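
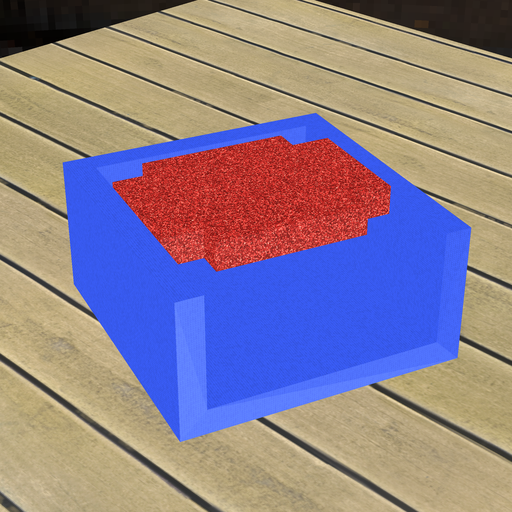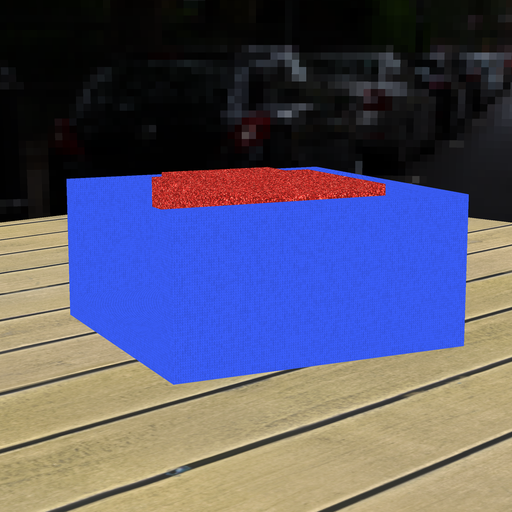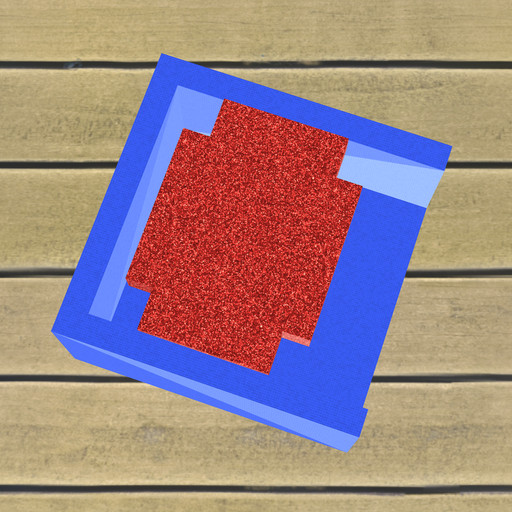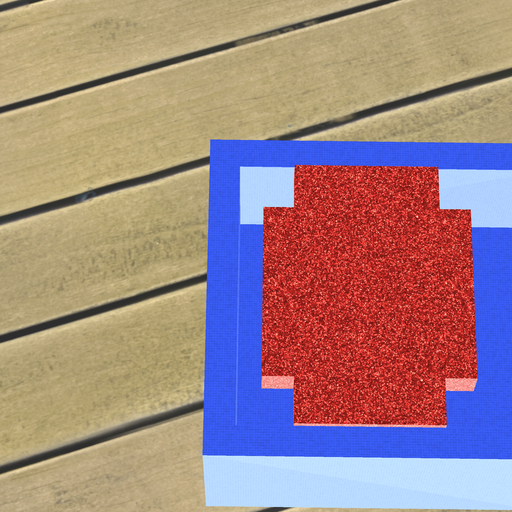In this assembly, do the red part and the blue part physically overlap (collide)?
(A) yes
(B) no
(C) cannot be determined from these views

(B) no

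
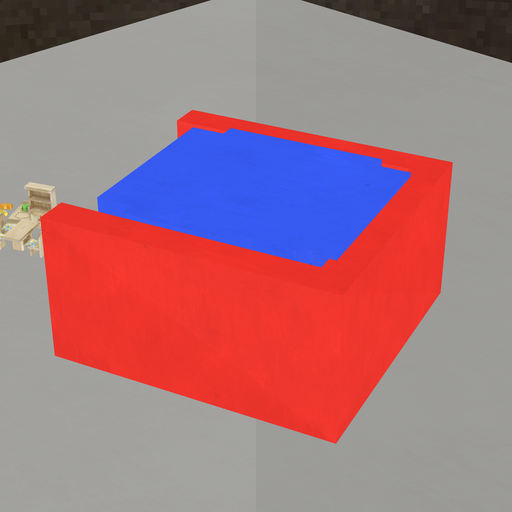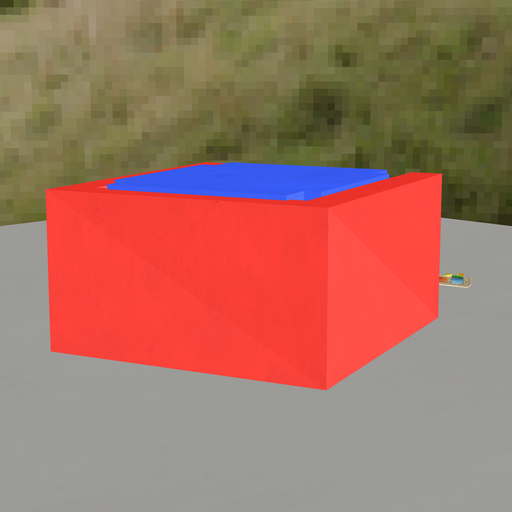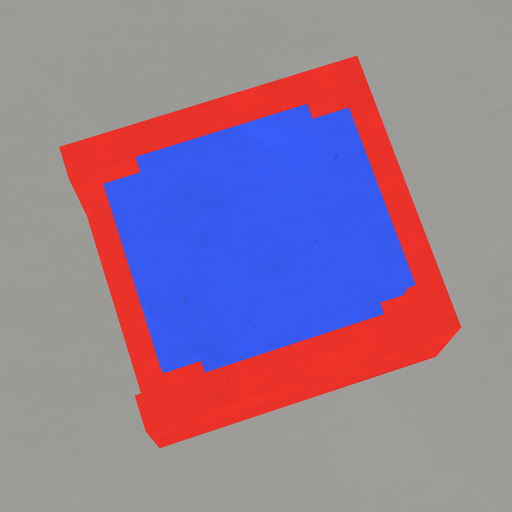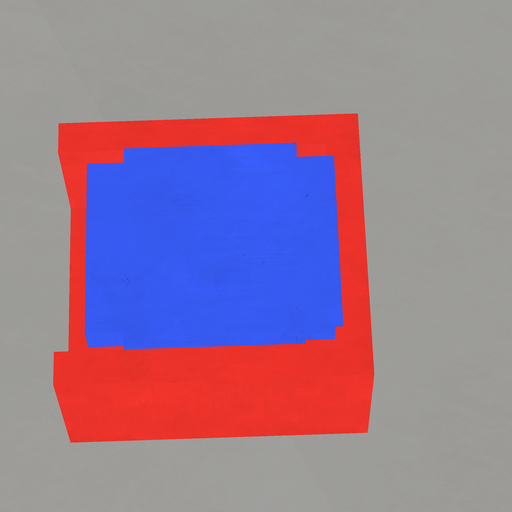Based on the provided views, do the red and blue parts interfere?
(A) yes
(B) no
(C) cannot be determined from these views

(A) yes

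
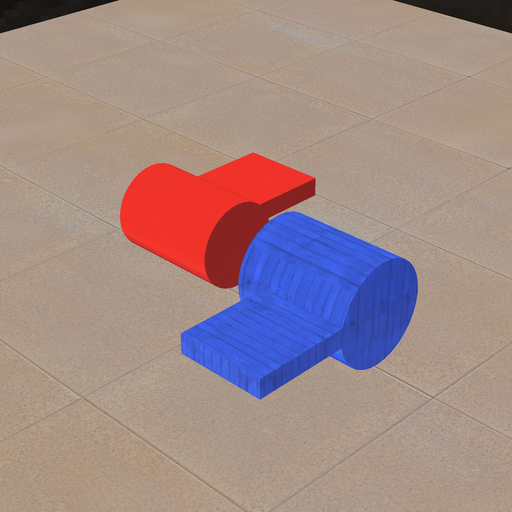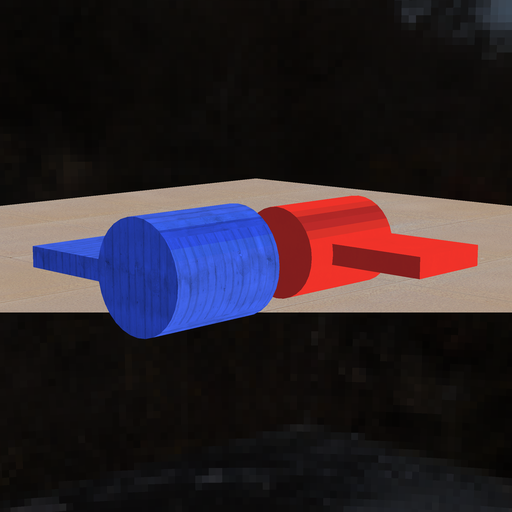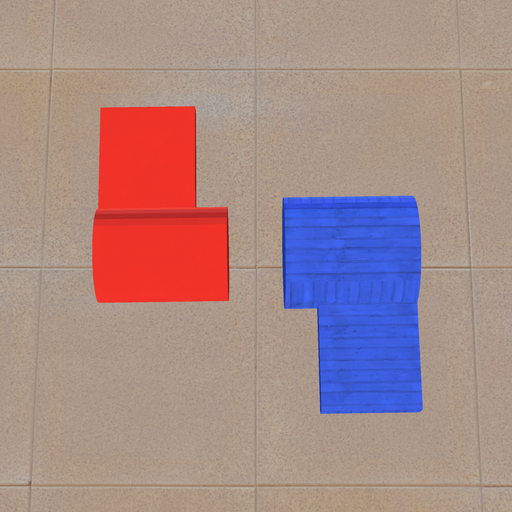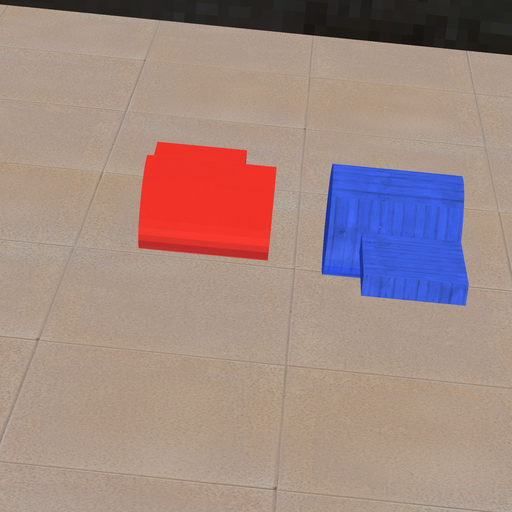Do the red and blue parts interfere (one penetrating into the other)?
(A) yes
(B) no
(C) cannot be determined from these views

(B) no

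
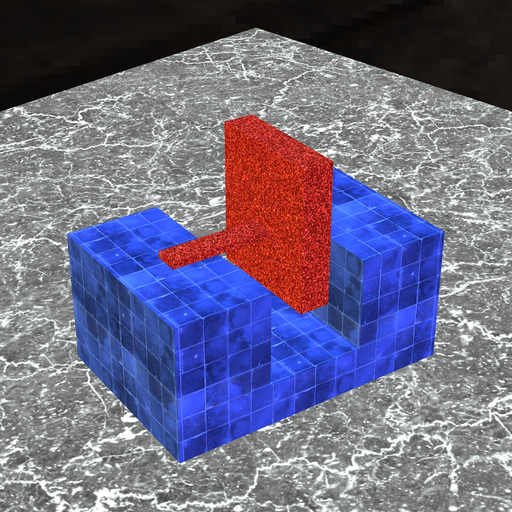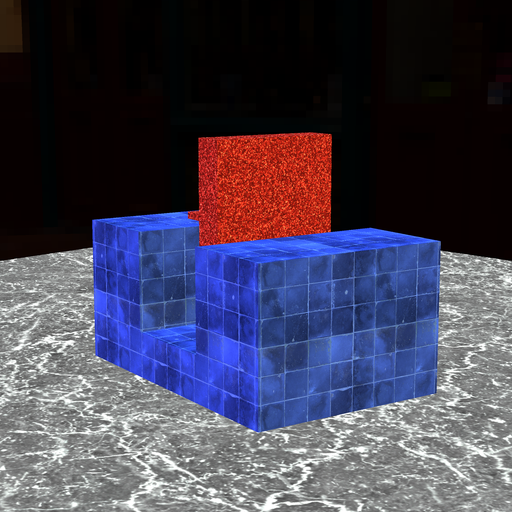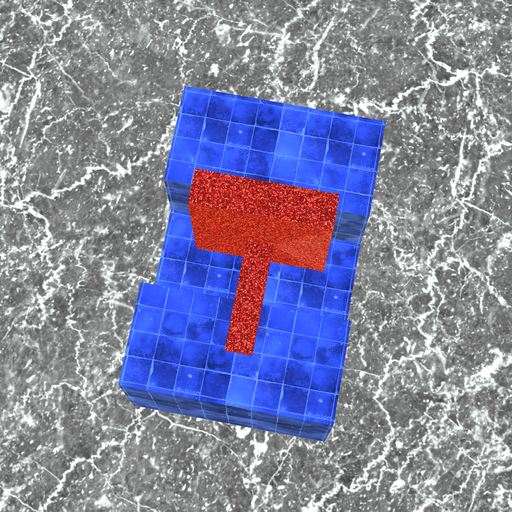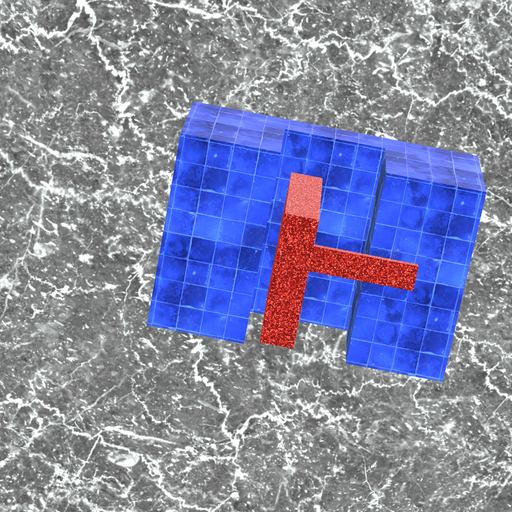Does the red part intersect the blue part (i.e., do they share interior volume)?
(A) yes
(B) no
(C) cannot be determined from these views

(B) no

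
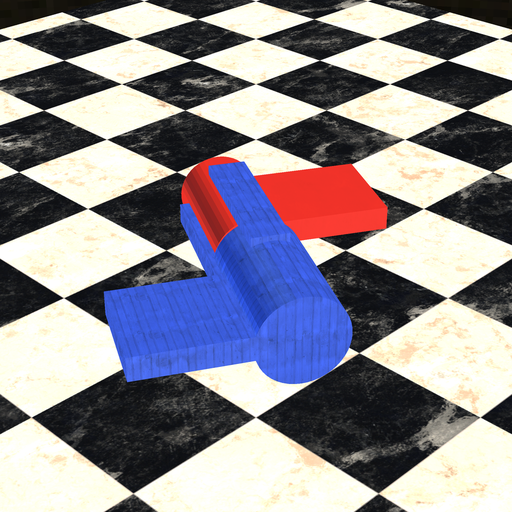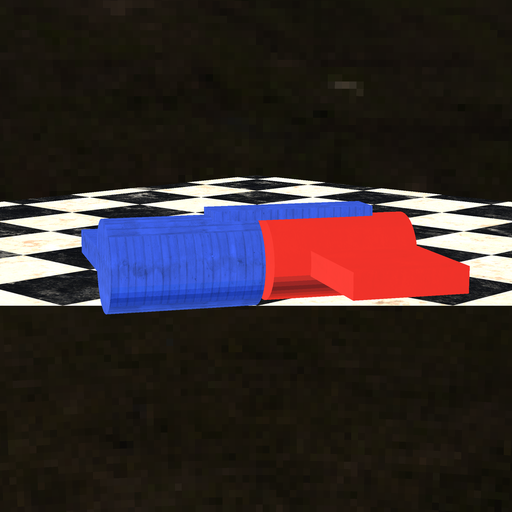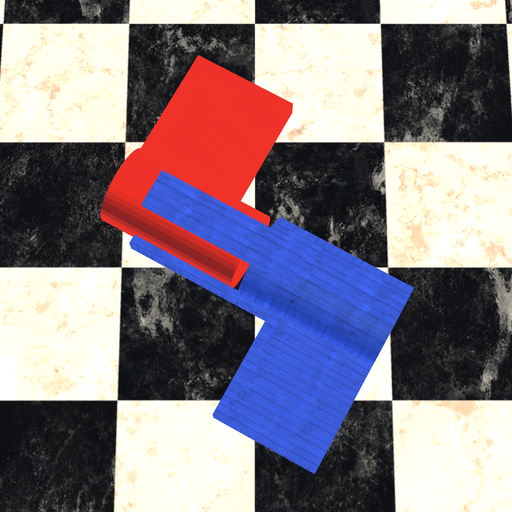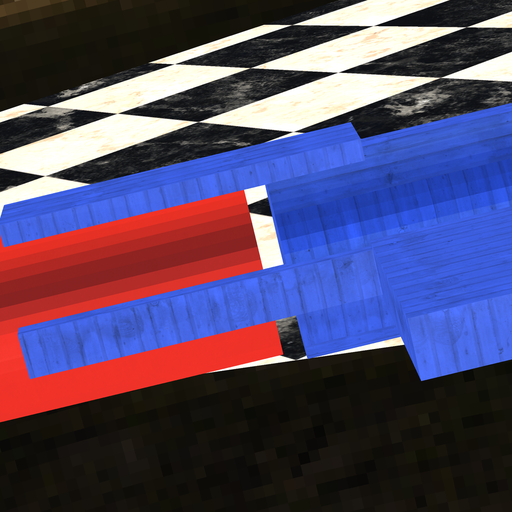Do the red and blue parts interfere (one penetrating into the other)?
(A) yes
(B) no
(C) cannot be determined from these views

(B) no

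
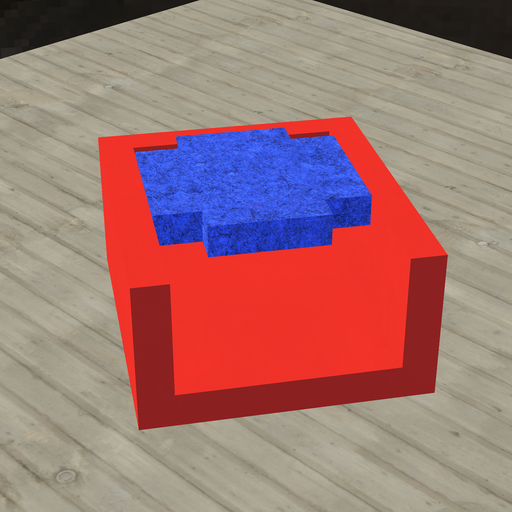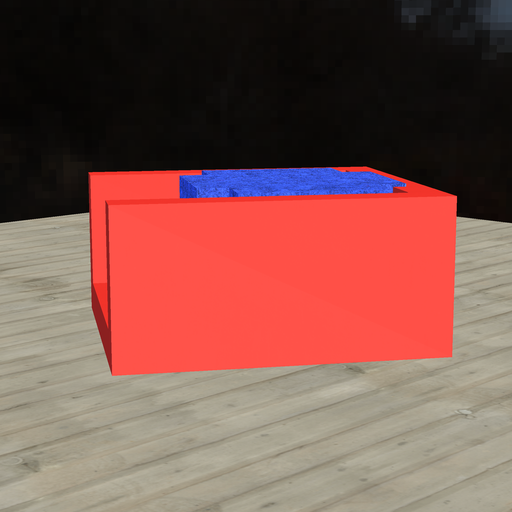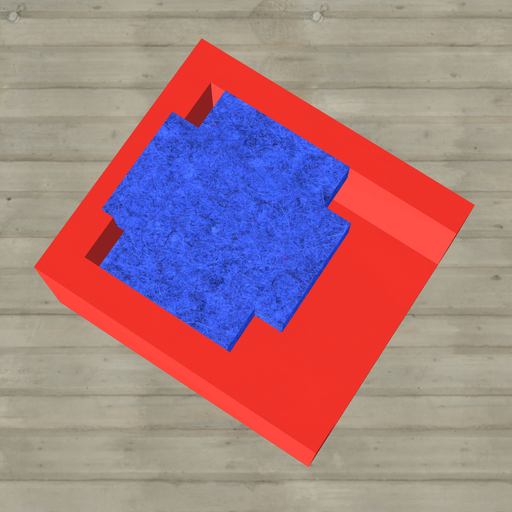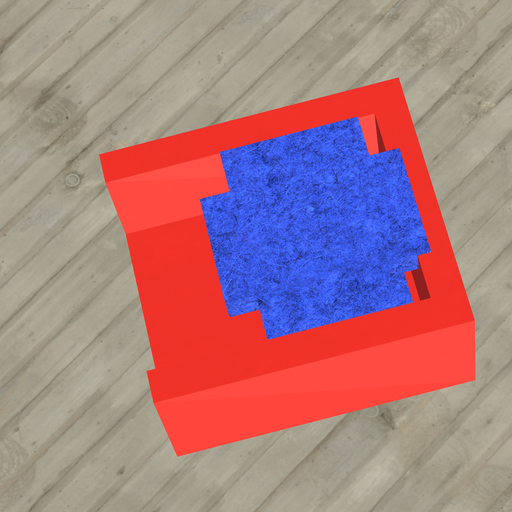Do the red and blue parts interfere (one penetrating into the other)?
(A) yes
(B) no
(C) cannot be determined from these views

(A) yes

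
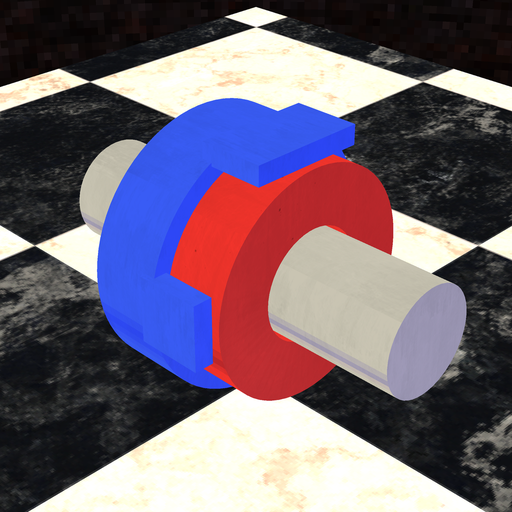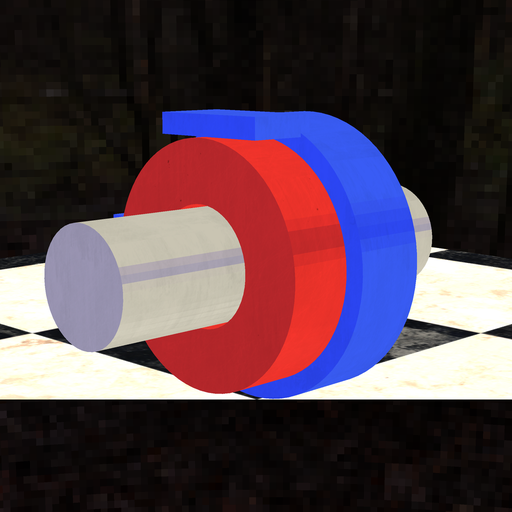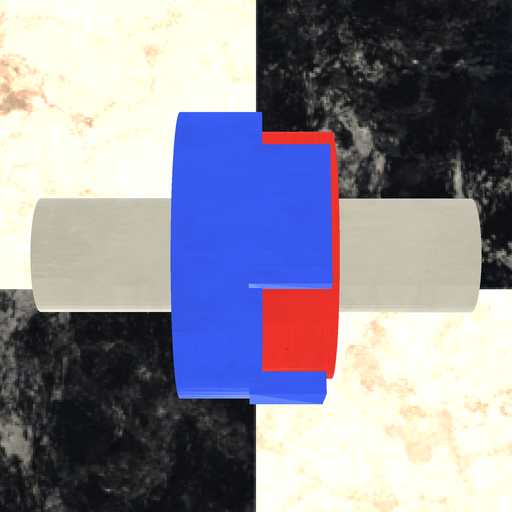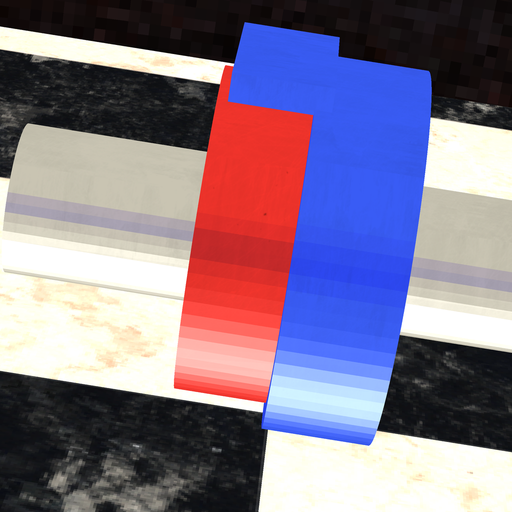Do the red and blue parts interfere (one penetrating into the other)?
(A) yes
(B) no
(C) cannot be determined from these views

(A) yes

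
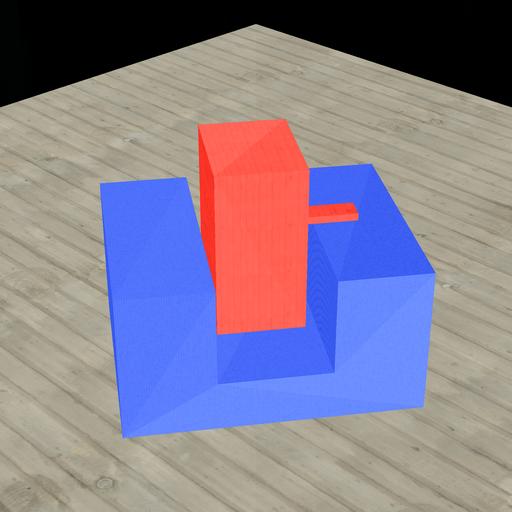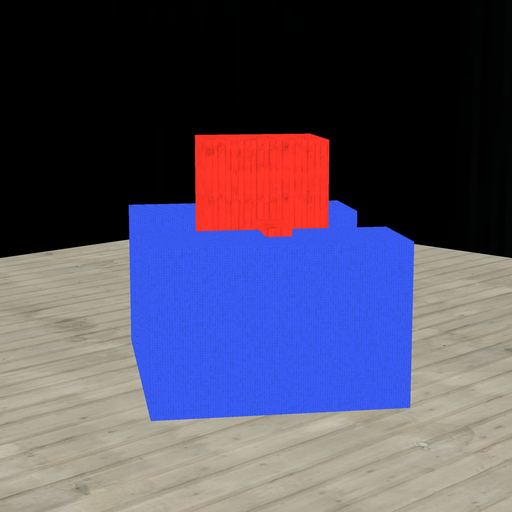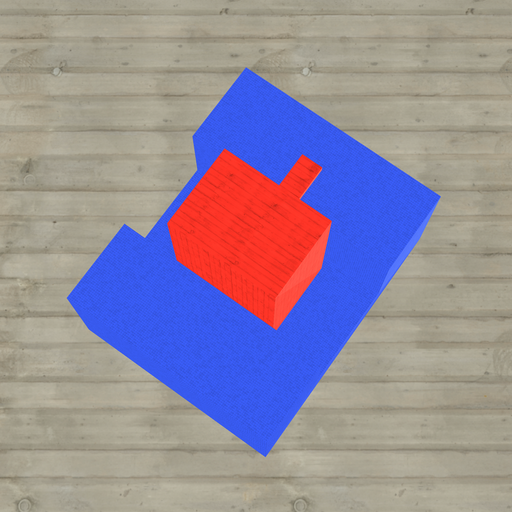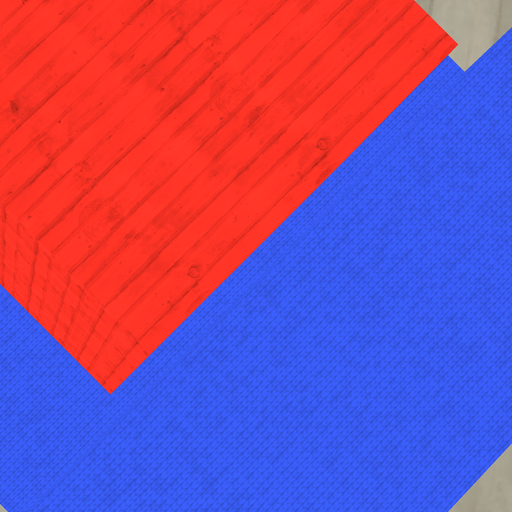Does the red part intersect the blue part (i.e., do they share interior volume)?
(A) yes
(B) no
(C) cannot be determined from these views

(B) no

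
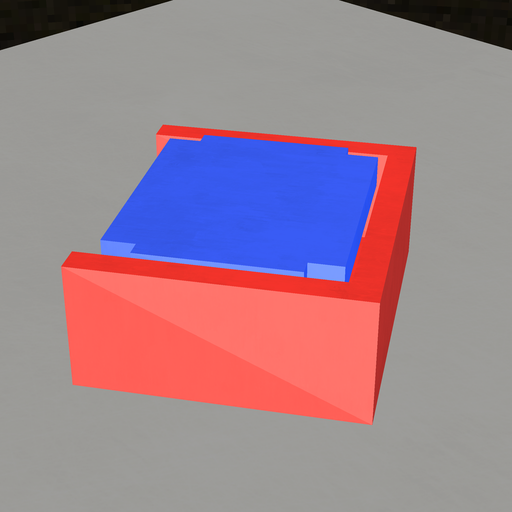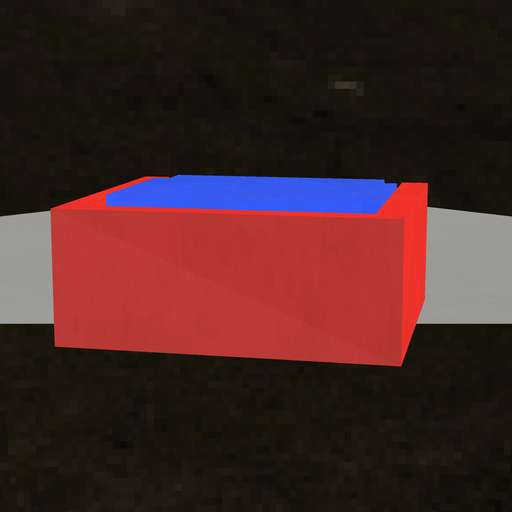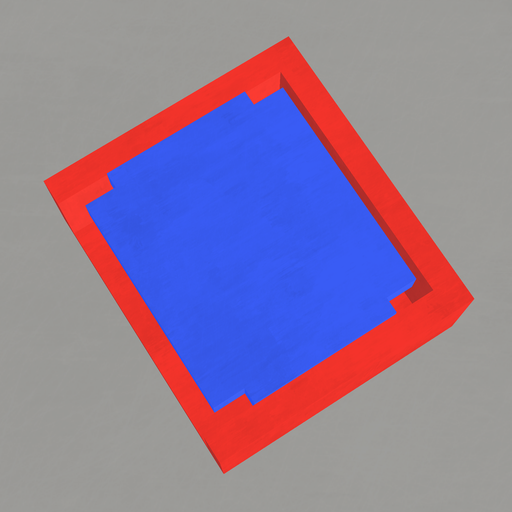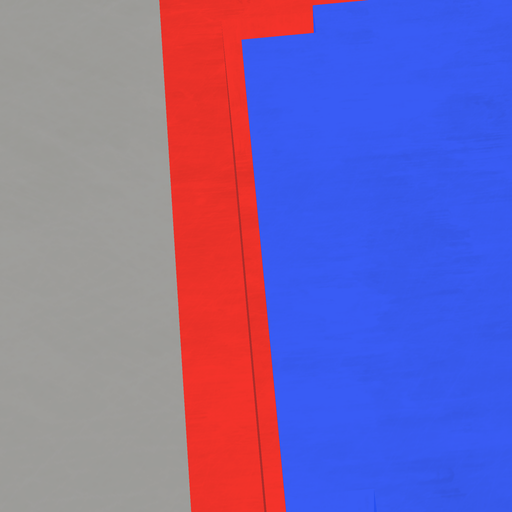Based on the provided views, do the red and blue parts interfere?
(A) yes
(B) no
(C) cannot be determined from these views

(B) no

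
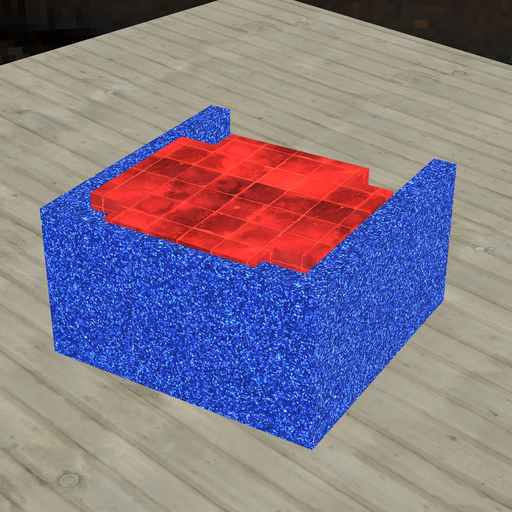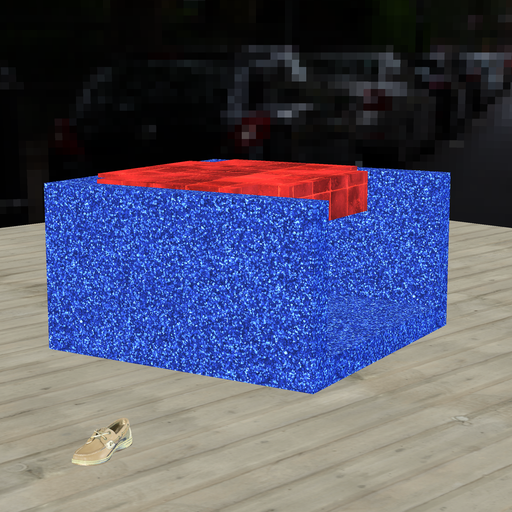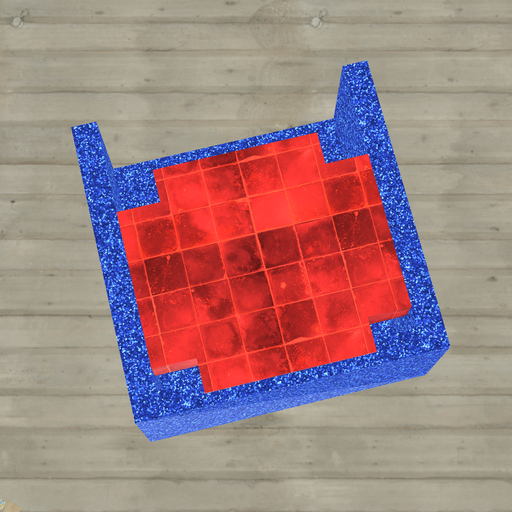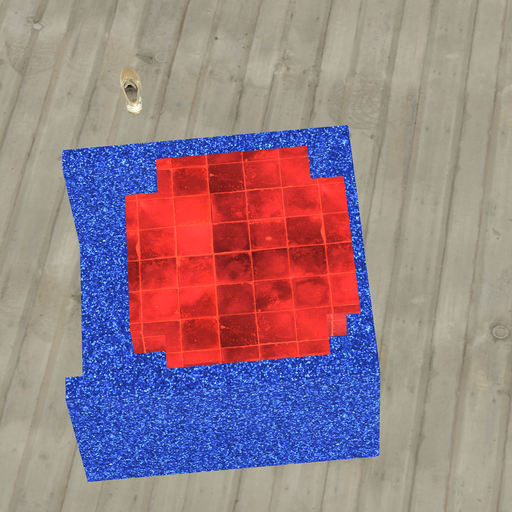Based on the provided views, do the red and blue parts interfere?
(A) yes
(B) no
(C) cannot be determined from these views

(A) yes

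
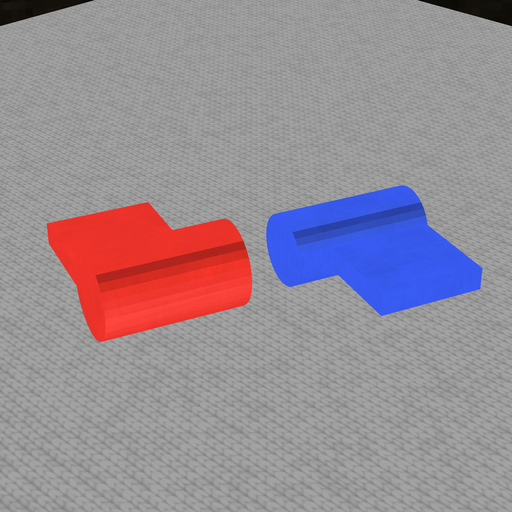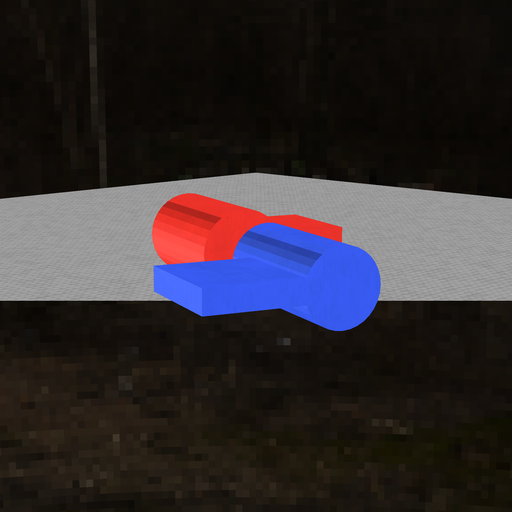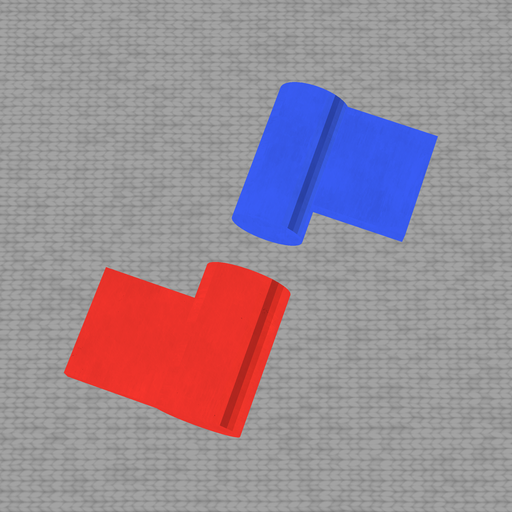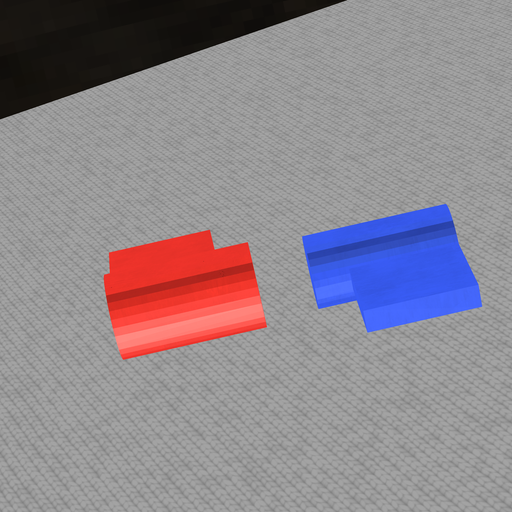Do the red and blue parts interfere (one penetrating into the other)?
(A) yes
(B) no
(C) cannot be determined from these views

(B) no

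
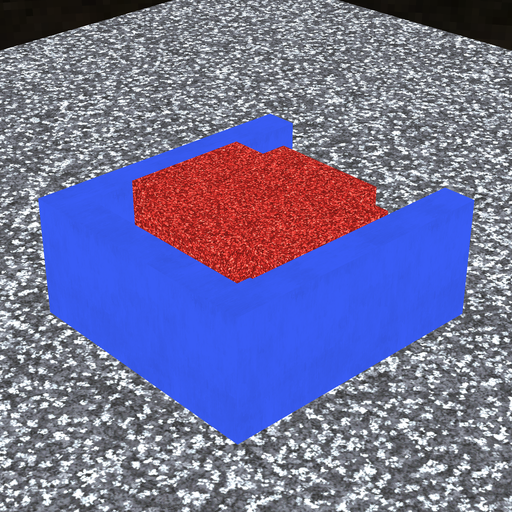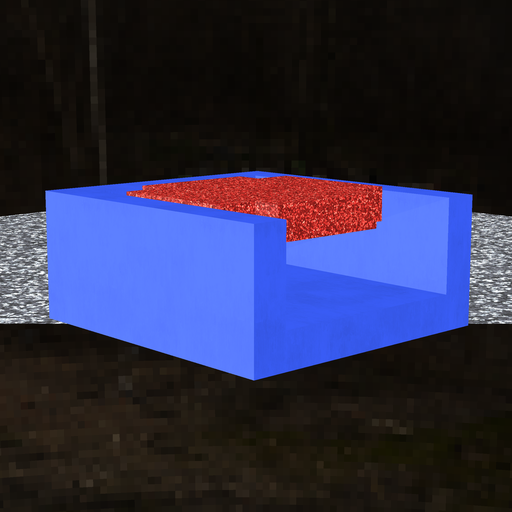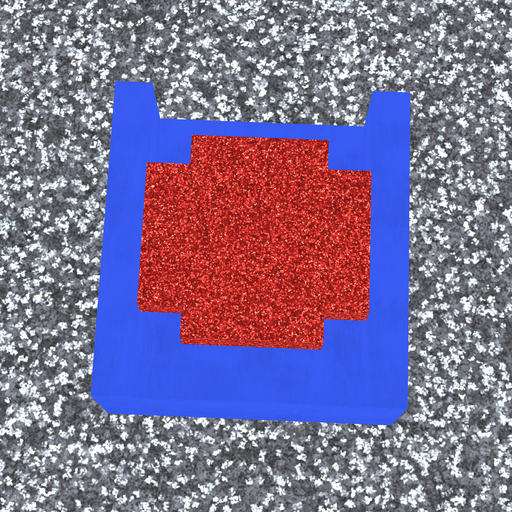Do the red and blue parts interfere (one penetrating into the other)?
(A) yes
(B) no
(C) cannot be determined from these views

(B) no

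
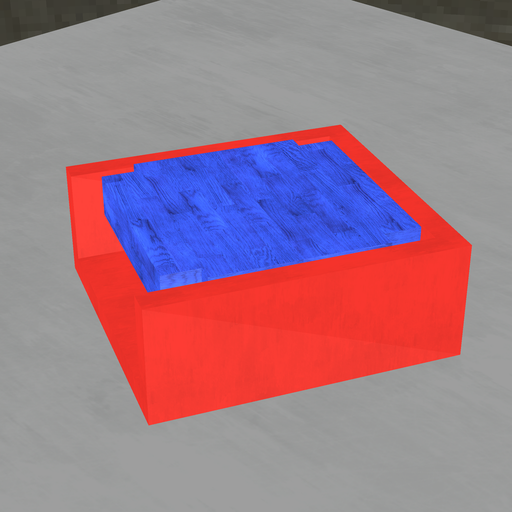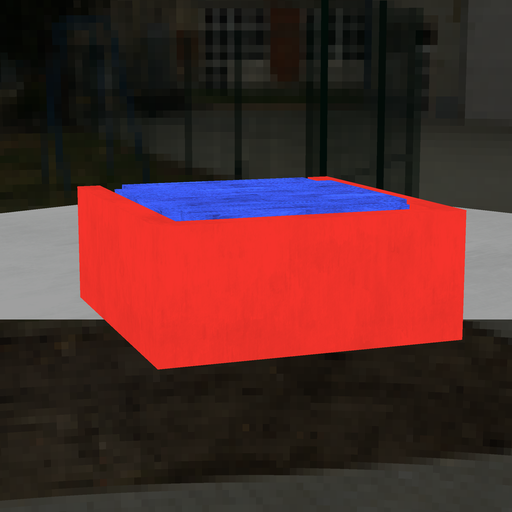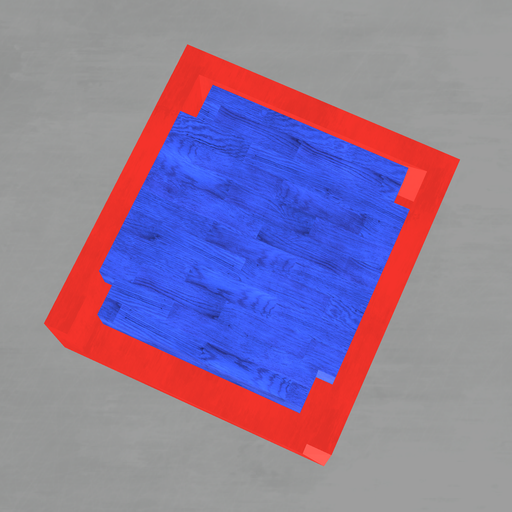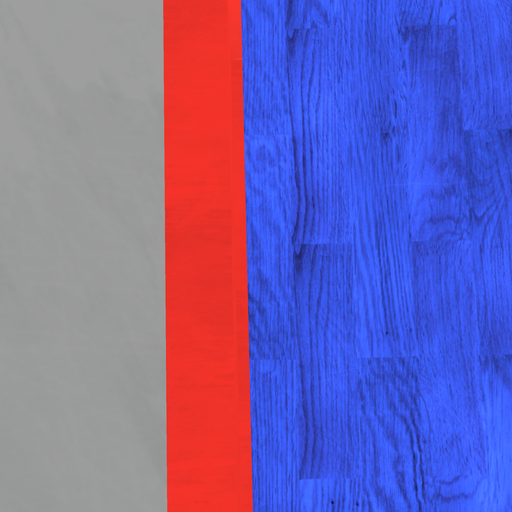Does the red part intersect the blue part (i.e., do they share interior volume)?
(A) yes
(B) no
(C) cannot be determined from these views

(B) no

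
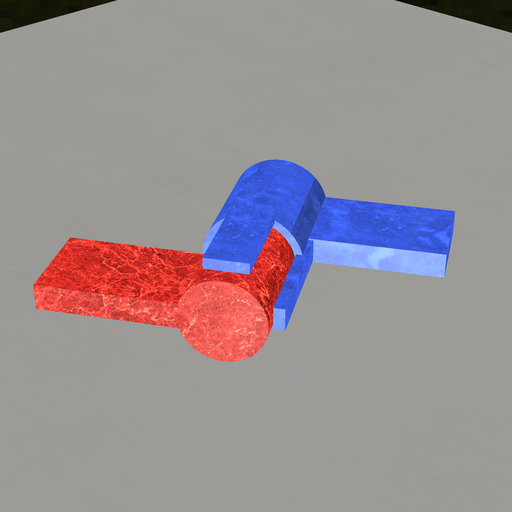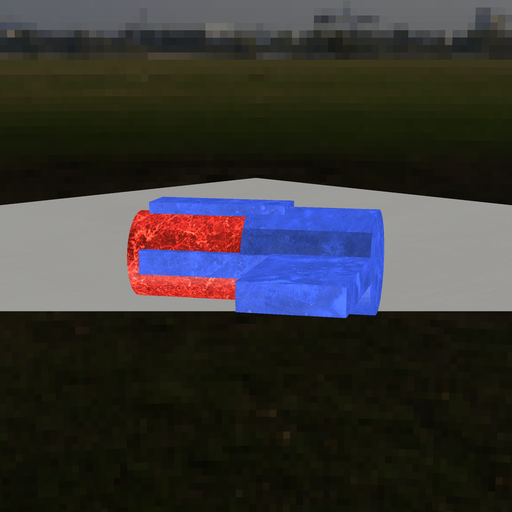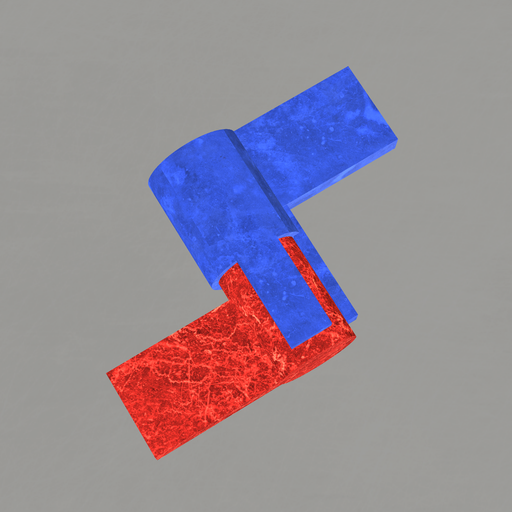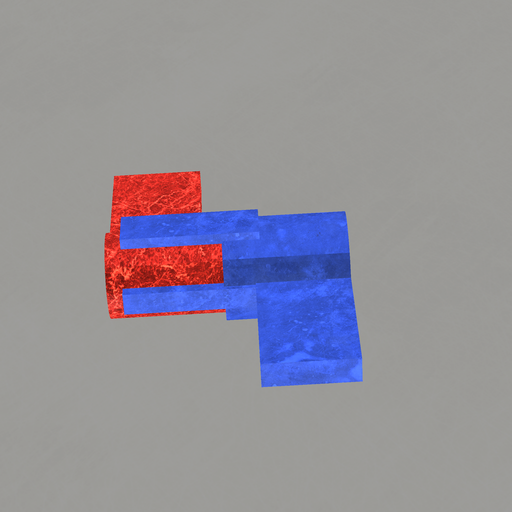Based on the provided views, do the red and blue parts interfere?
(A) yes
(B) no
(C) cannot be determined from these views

(A) yes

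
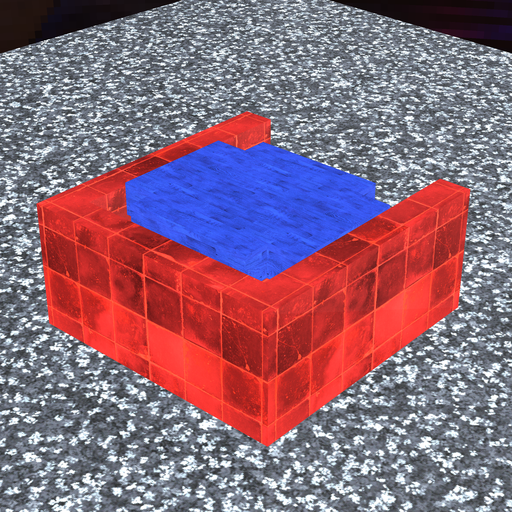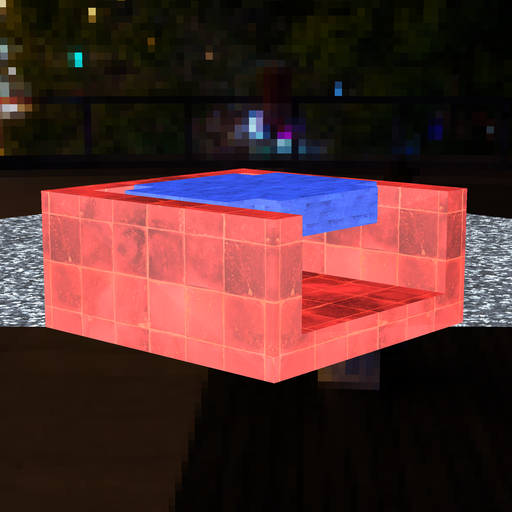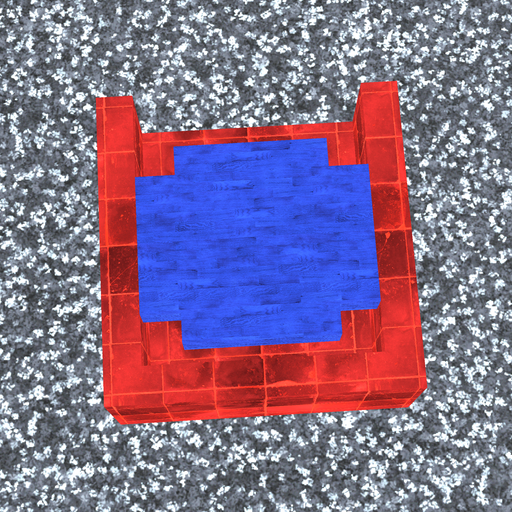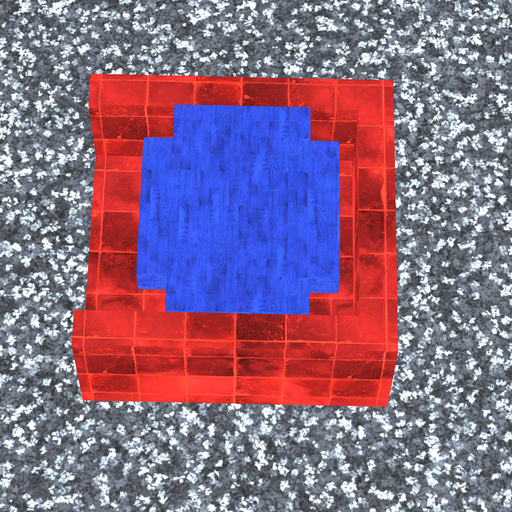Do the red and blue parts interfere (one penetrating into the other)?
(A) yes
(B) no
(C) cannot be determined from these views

(B) no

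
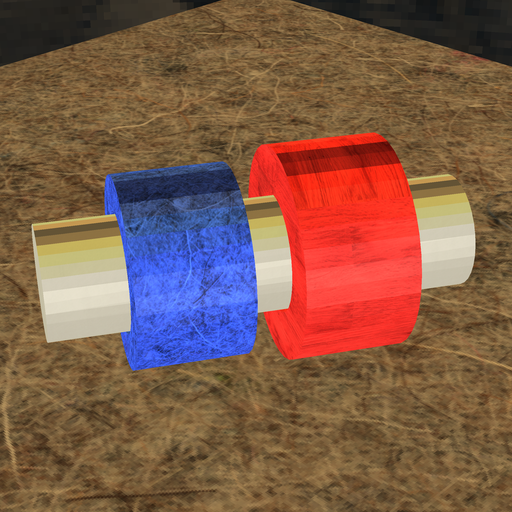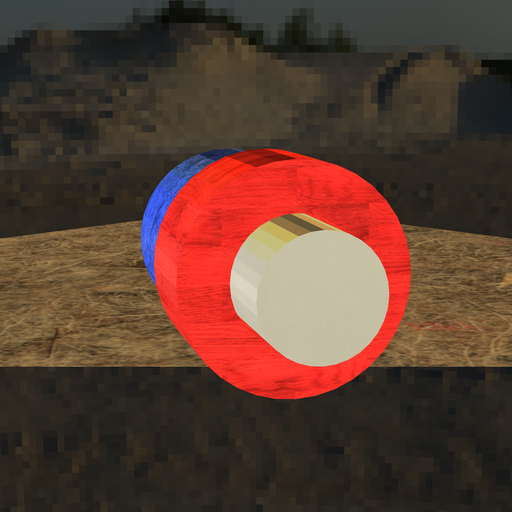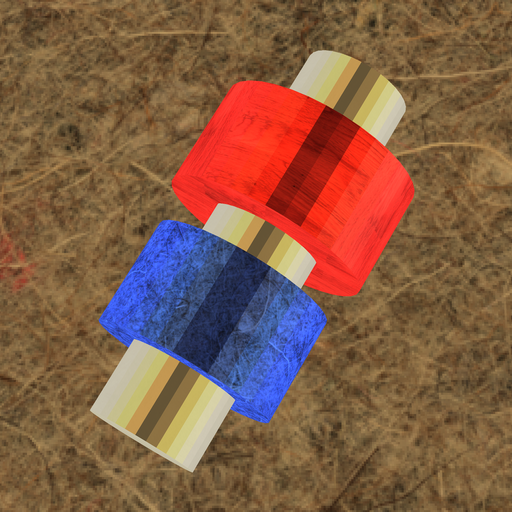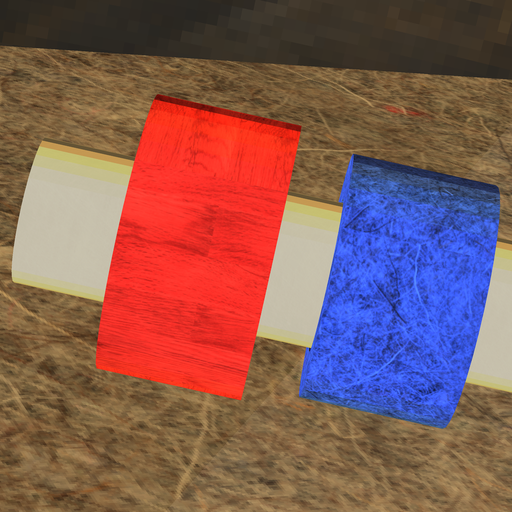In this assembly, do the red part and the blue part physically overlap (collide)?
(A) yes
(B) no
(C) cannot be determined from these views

(B) no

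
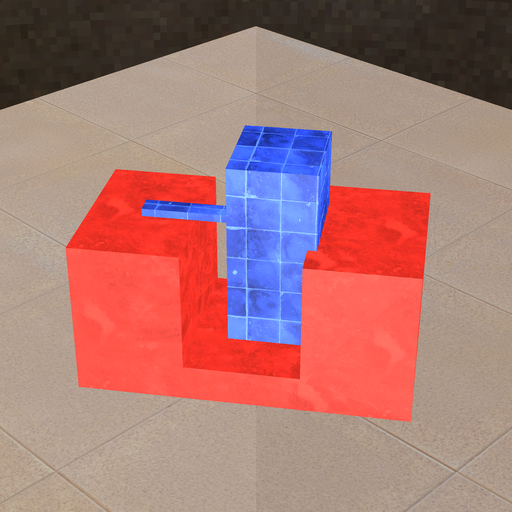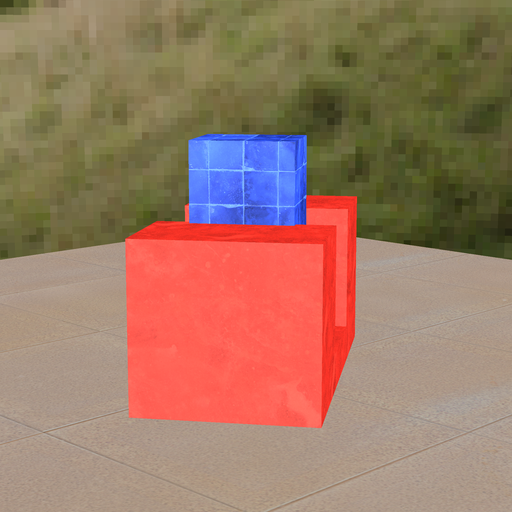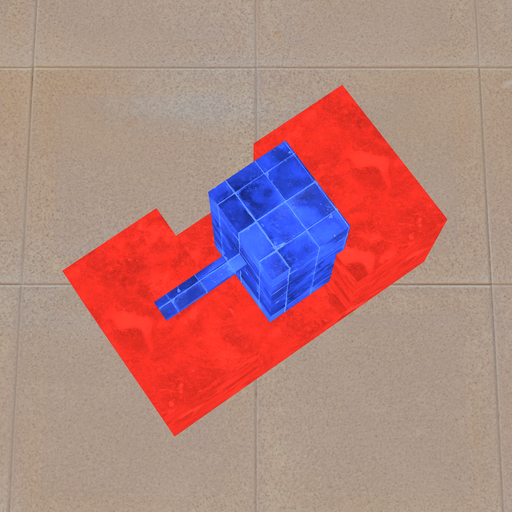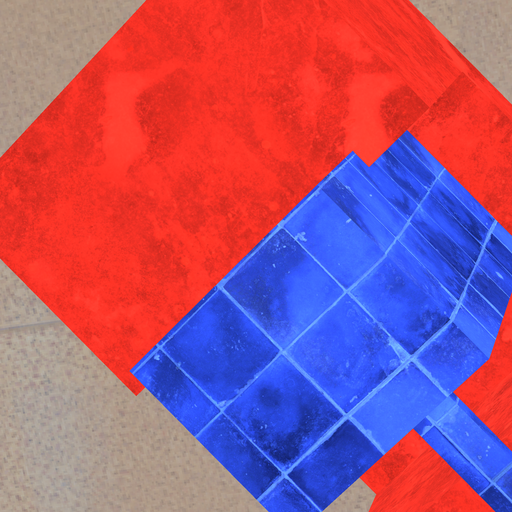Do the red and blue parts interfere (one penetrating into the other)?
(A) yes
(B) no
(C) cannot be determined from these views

(A) yes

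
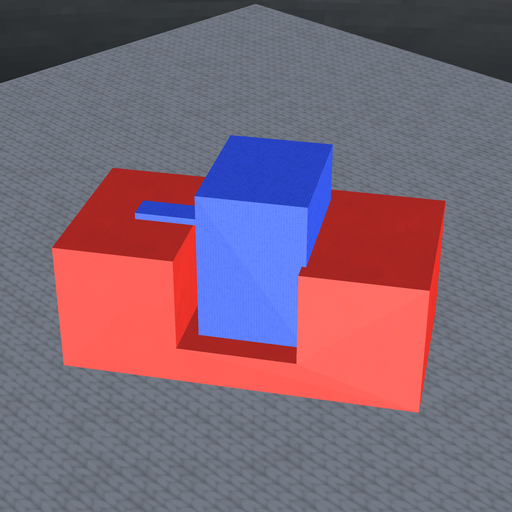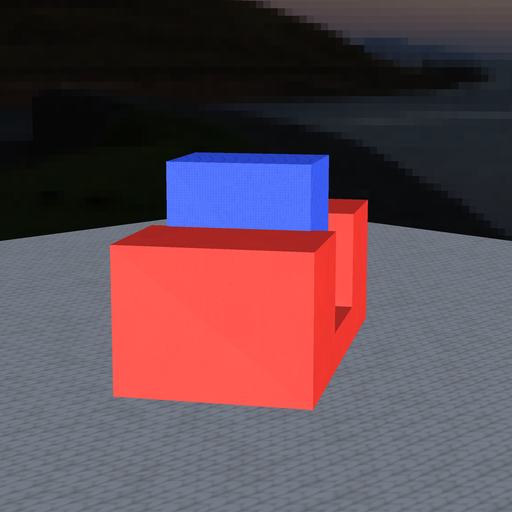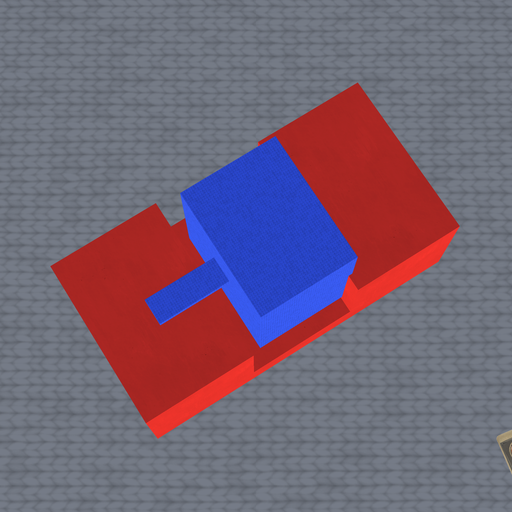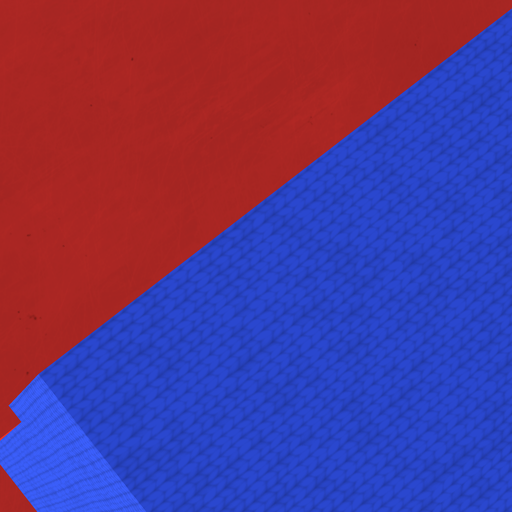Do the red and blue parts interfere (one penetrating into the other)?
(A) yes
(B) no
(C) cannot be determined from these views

(A) yes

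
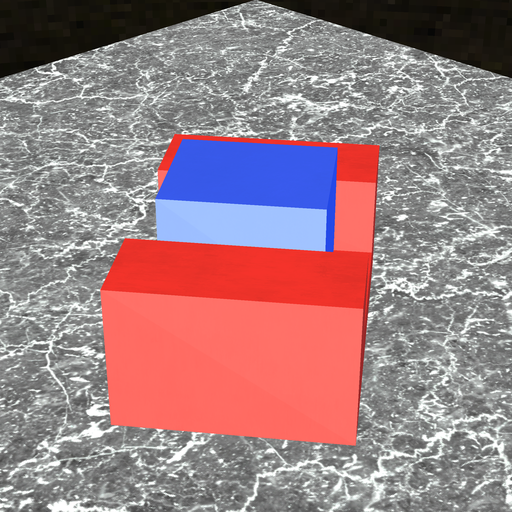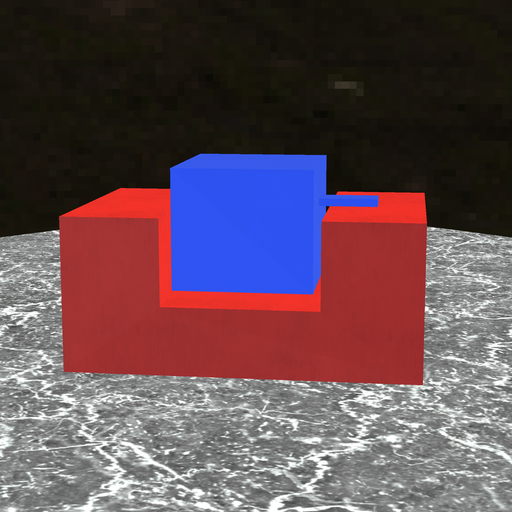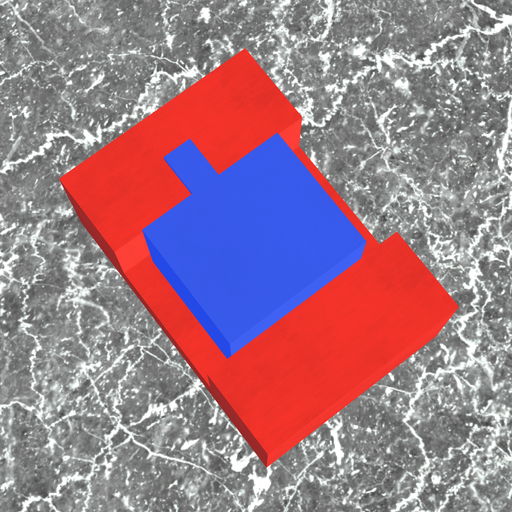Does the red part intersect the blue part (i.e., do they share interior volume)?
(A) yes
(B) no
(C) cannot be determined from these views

(C) cannot be determined from these views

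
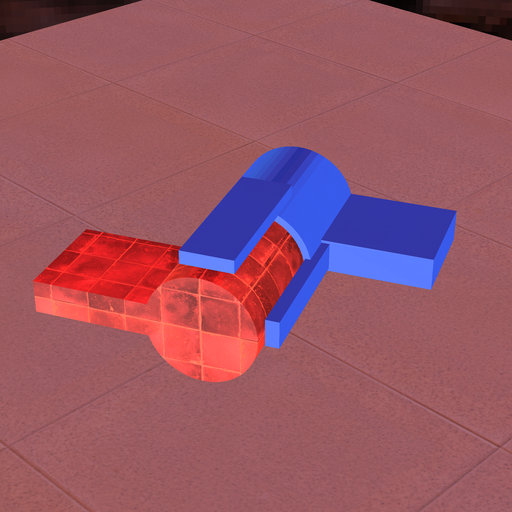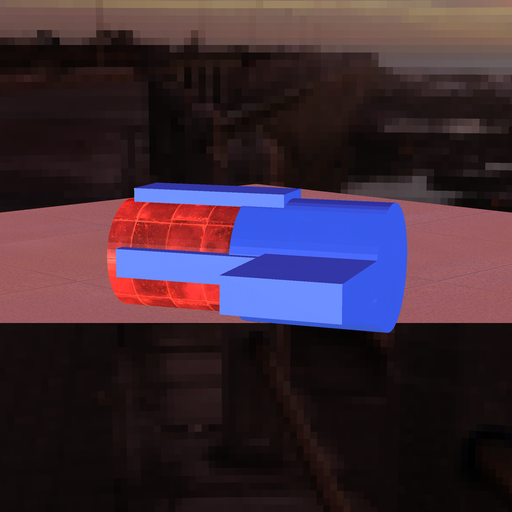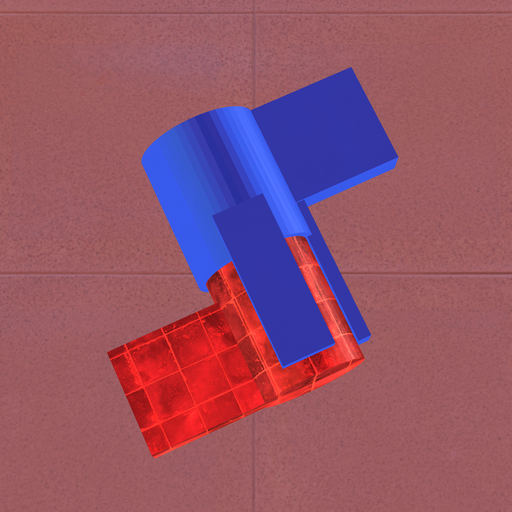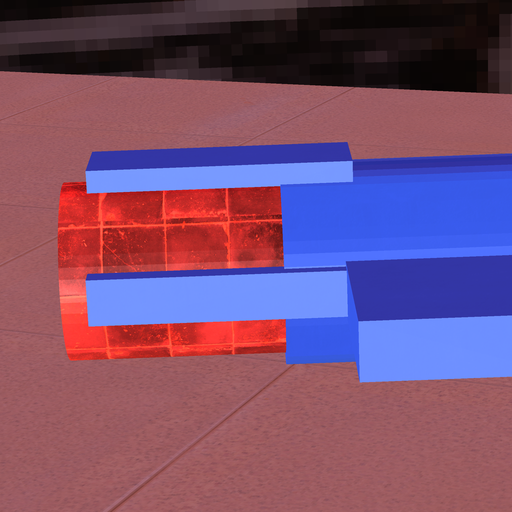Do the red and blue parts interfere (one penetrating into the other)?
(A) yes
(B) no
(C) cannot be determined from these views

(A) yes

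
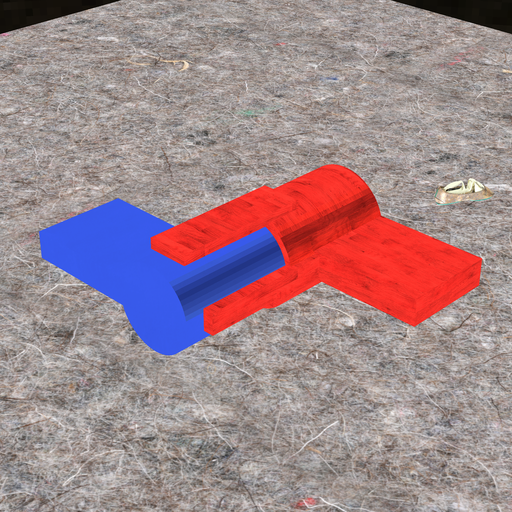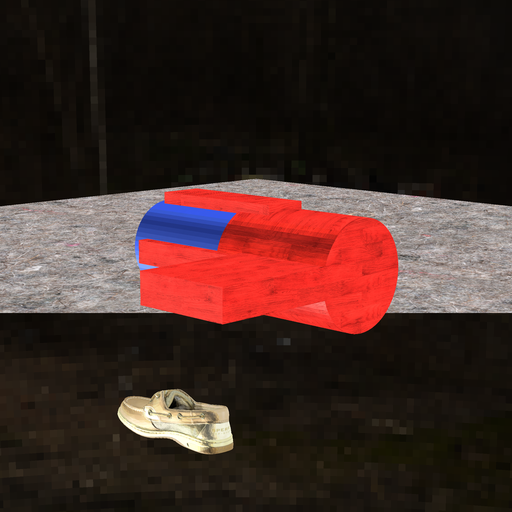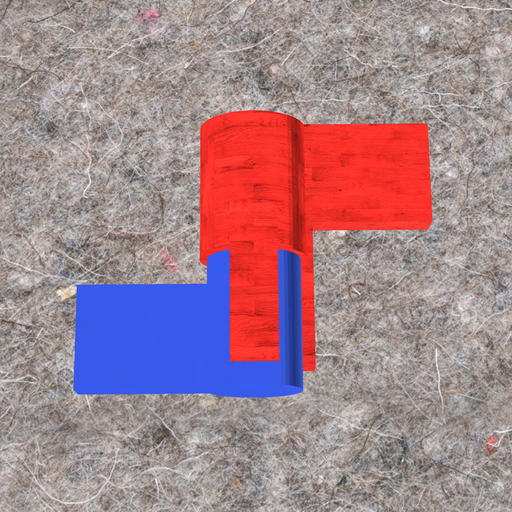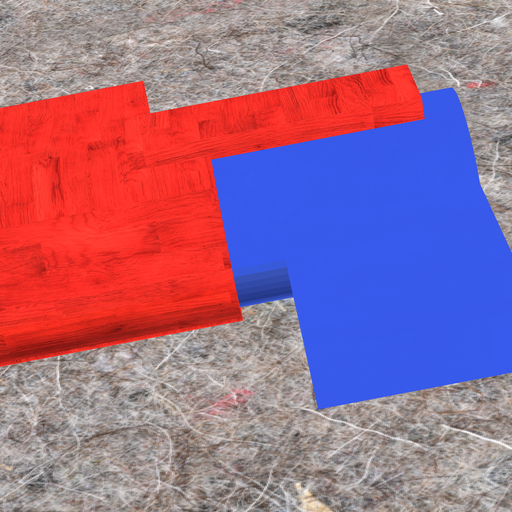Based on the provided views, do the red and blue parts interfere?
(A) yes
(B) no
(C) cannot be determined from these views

(A) yes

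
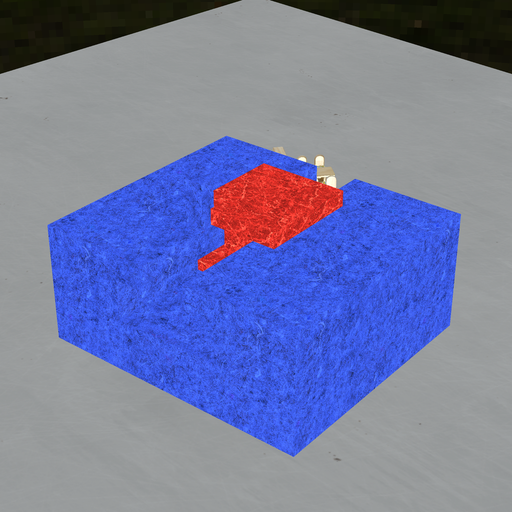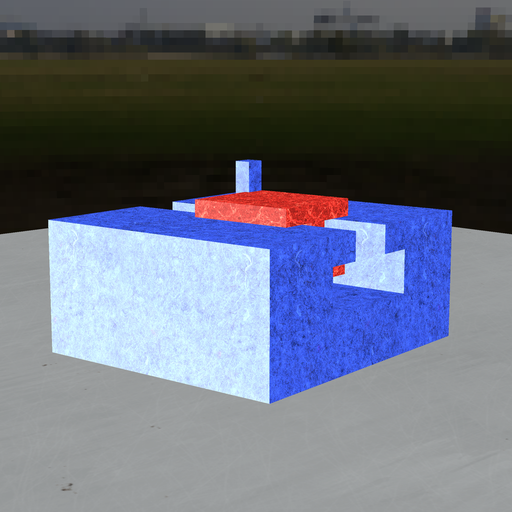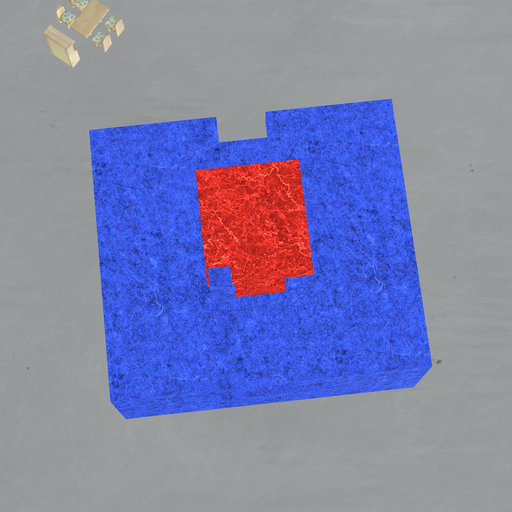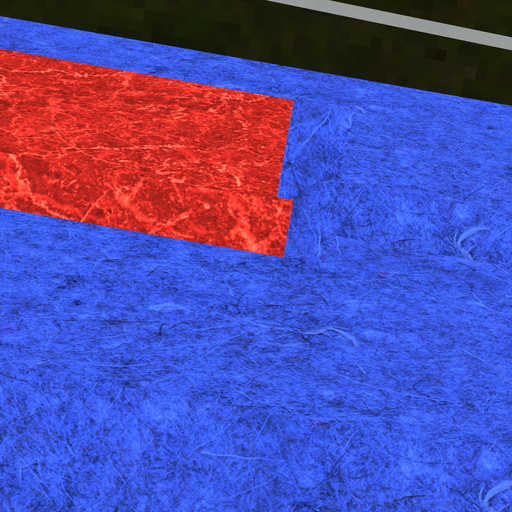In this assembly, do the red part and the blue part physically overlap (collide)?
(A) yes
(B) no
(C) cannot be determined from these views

(A) yes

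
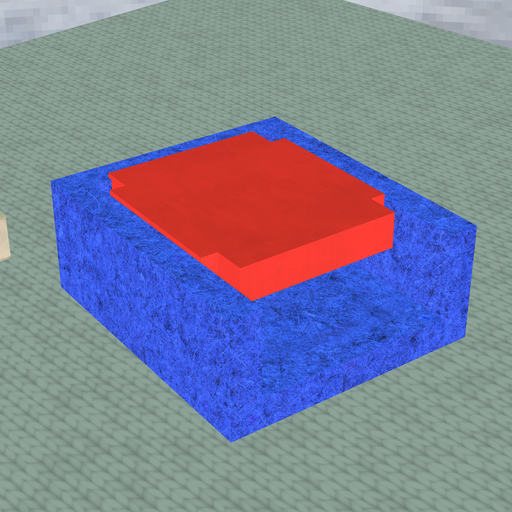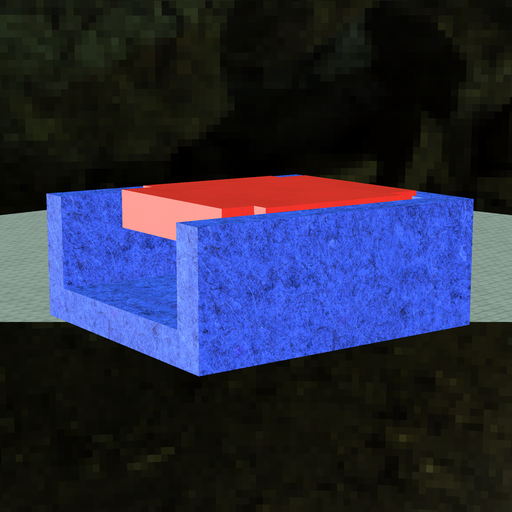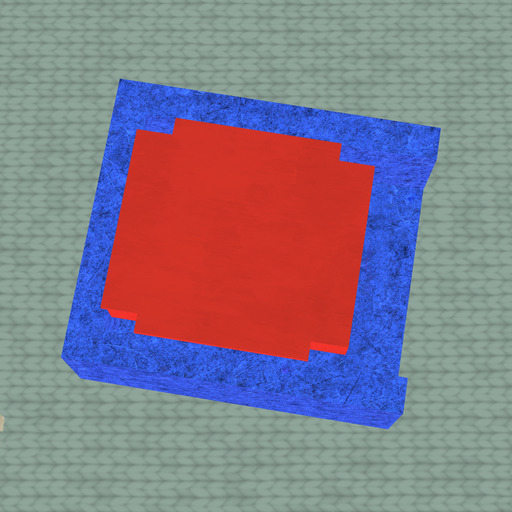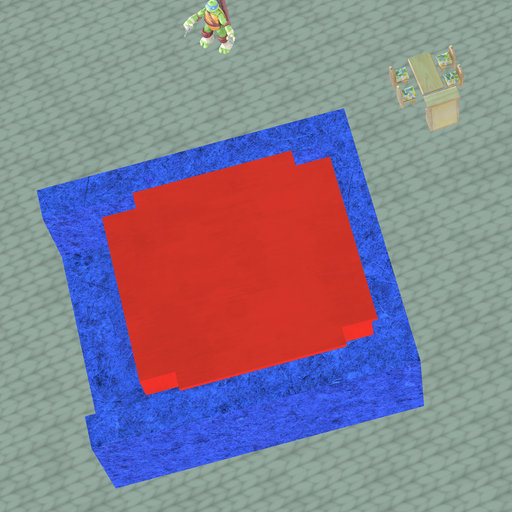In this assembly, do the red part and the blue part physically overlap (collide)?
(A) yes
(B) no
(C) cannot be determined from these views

(A) yes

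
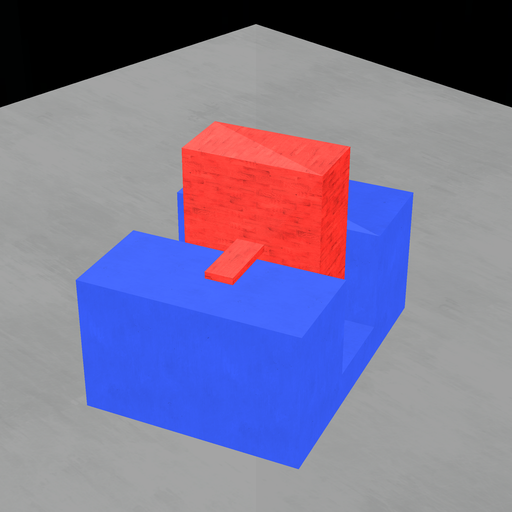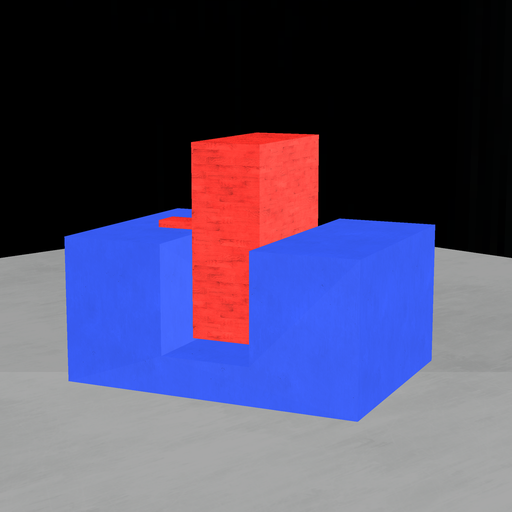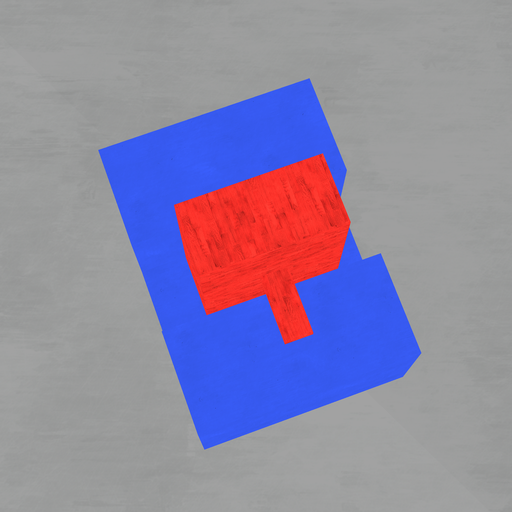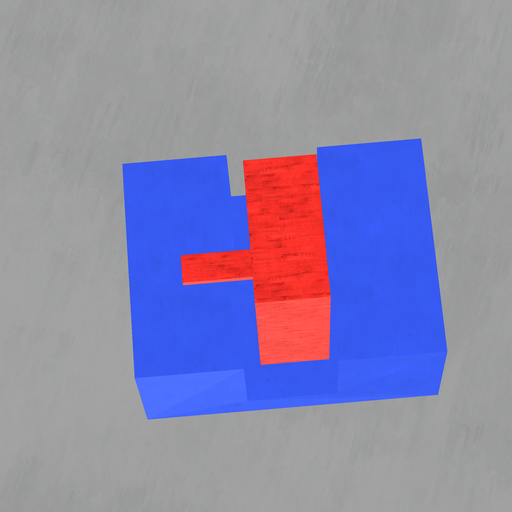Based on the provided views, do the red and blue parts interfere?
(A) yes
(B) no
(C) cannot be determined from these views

(B) no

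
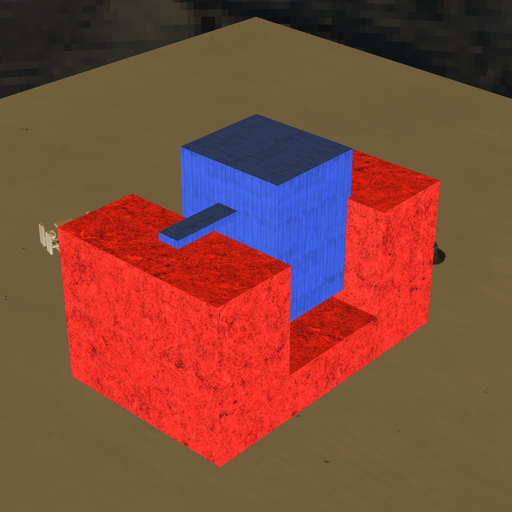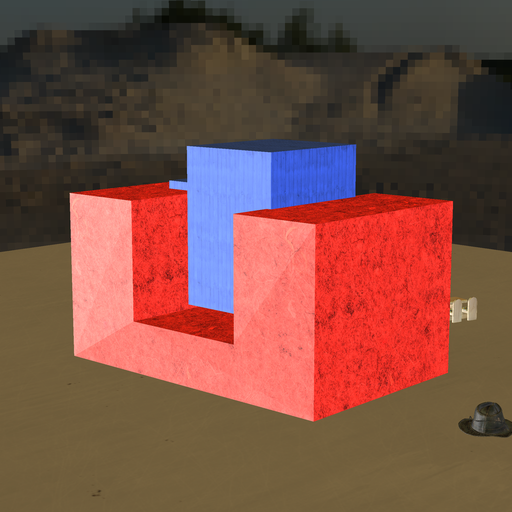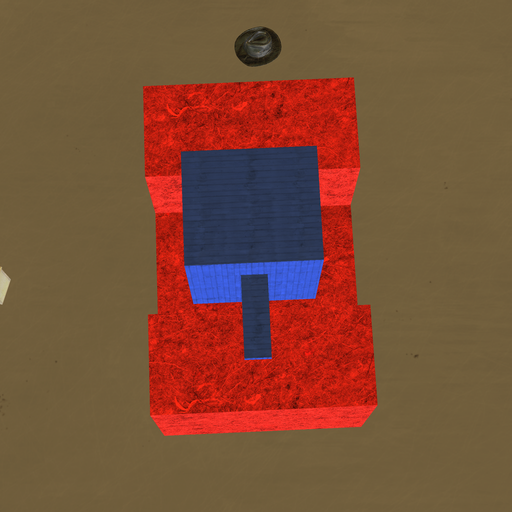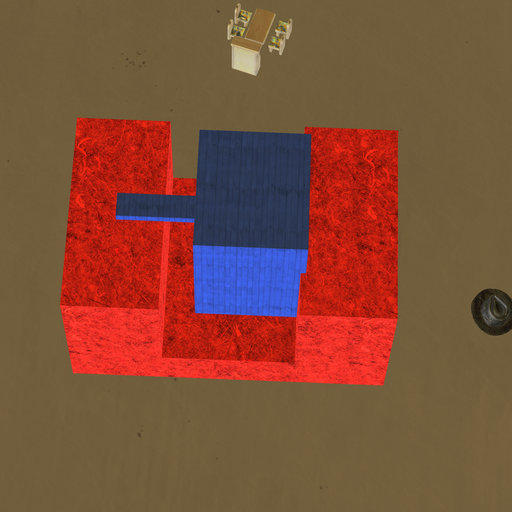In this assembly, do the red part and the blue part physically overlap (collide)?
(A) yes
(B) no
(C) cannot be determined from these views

(A) yes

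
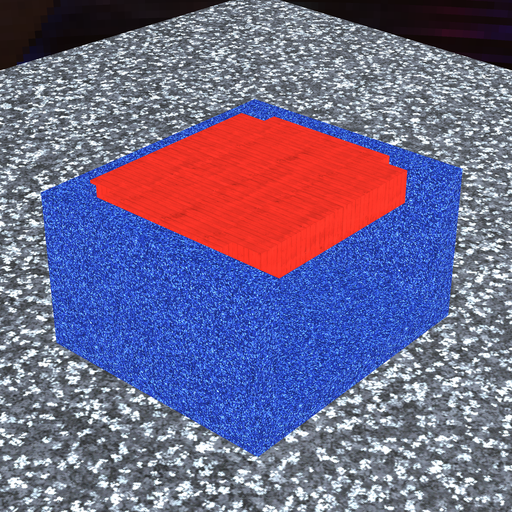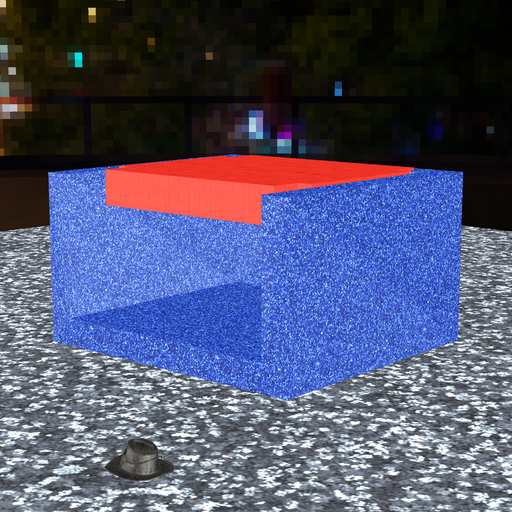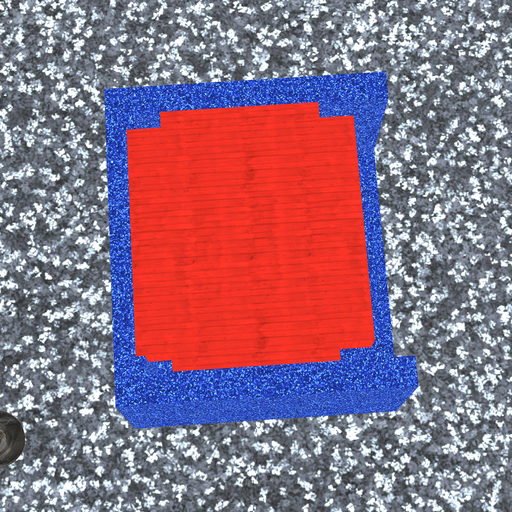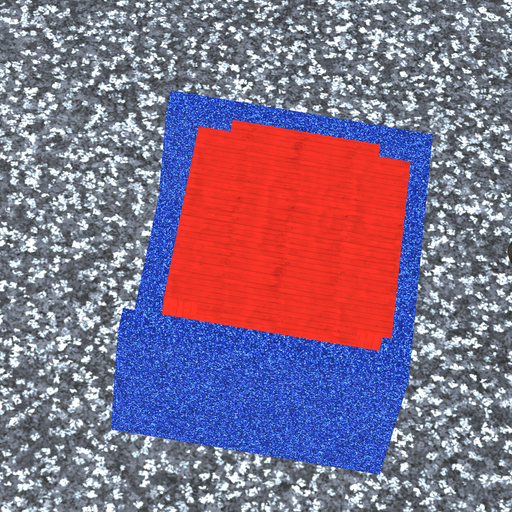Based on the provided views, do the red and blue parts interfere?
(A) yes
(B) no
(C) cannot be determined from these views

(A) yes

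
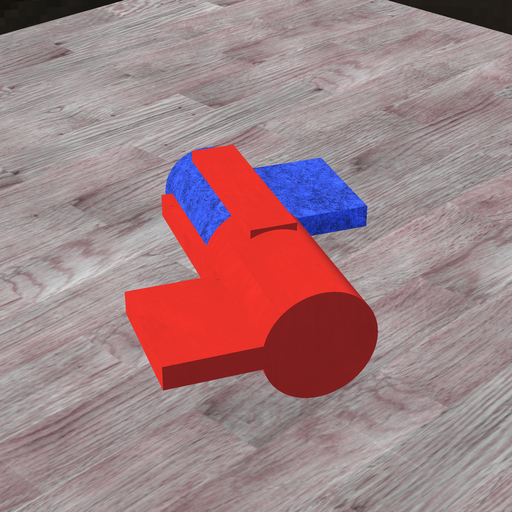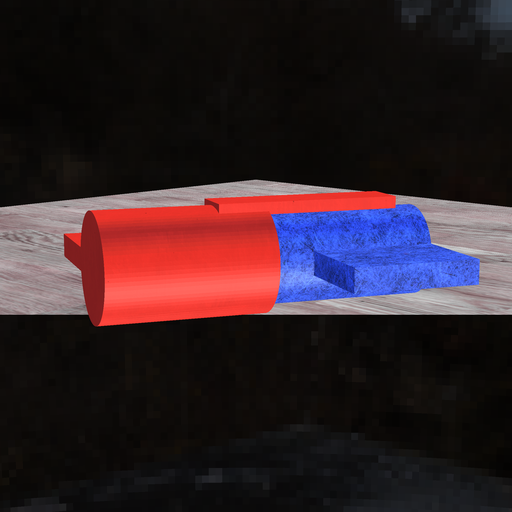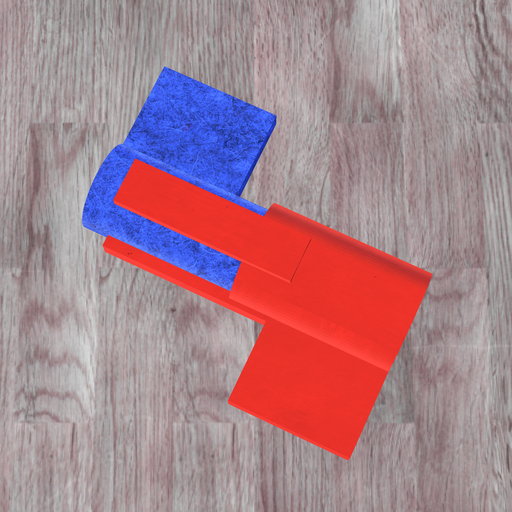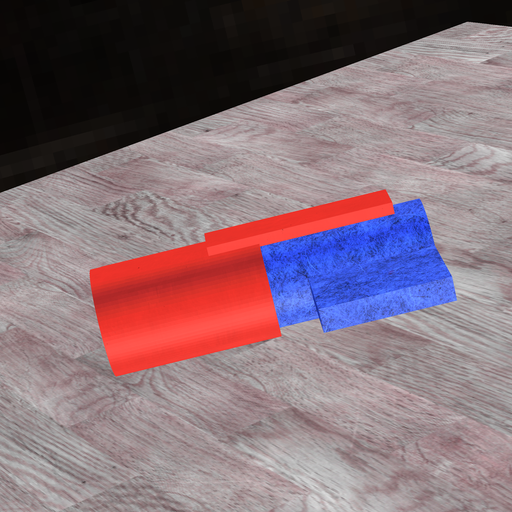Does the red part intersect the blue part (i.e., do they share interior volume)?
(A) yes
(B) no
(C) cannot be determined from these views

(A) yes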